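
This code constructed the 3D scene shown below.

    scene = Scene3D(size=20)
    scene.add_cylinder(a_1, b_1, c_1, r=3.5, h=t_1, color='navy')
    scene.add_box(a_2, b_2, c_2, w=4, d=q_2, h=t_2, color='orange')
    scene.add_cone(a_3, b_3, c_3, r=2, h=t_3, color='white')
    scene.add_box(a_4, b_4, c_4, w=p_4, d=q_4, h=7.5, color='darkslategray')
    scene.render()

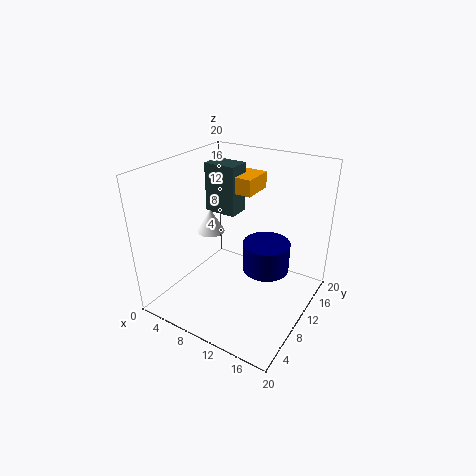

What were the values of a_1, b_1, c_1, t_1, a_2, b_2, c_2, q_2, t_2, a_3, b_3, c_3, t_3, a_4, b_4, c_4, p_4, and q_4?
a_1 = 12.5, b_1 = 14, c_1 = 3.5, t_1 = 4.5, a_2 = 5.5, b_2 = 14, c_2 = 14.5, q_2 = 5, t_2 = 2.5, a_3 = 5, b_3 = 10.5, c_3 = 9.5, t_3 = 3.5, a_4 = 2, b_4 = 13.5, c_4 = 11, p_4 = 5, q_4 = 3.5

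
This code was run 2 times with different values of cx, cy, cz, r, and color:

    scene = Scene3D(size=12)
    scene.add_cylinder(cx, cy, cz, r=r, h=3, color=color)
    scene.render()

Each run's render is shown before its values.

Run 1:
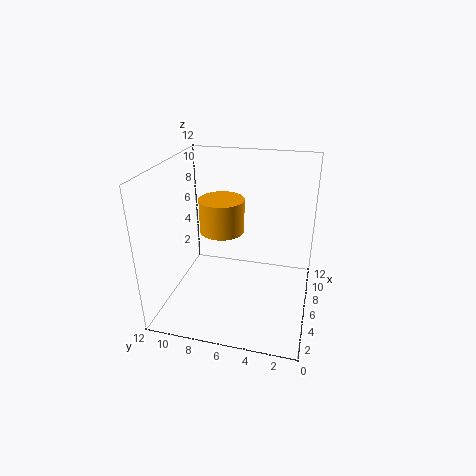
cx = 8
cy = 8
cz = 5.5
r = 2
color = 'orange'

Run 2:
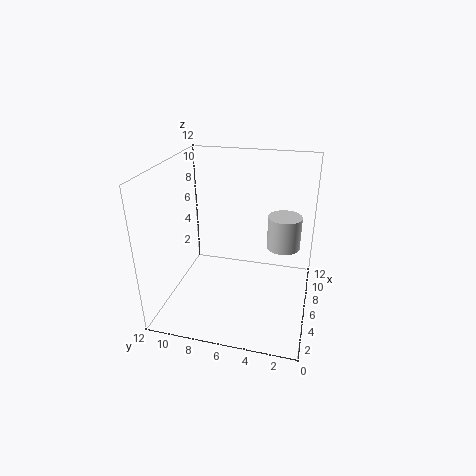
cx = 9
cy = 2.5
cz = 4
r = 1.5
color = 'lightgray'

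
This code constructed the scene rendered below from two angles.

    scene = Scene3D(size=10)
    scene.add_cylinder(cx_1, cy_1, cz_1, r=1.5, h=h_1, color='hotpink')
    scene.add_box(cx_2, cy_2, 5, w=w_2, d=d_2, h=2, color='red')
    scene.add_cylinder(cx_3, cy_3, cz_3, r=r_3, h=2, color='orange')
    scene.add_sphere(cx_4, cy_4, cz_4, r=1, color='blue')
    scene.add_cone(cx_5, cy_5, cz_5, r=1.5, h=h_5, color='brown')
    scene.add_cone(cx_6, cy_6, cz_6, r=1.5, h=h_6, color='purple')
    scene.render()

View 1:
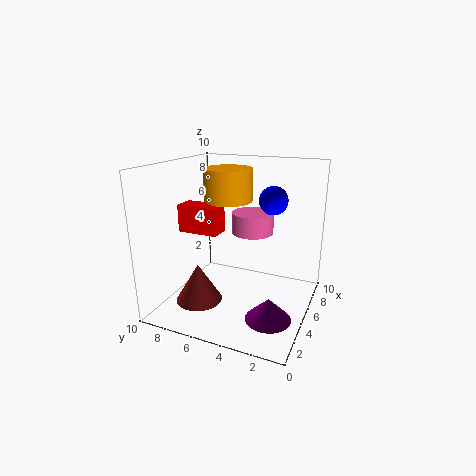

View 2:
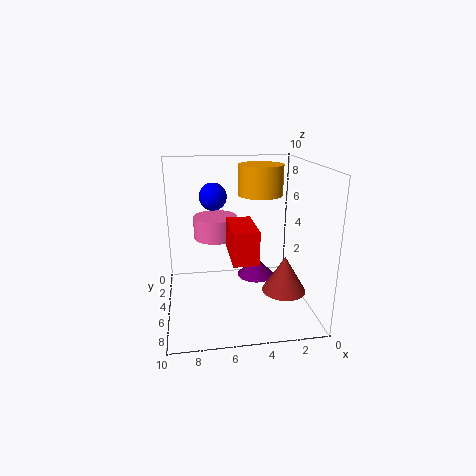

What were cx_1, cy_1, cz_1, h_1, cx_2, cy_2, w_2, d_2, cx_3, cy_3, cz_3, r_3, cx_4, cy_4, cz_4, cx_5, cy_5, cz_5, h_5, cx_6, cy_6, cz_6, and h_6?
cx_1 = 6.5; cy_1 = 4.5; cz_1 = 5; h_1 = 1.5; cx_2 = 4.5; cy_2 = 6.5; w_2 = 1.5; d_2 = 3; cx_3 = 3.5; cy_3 = 5; cz_3 = 8; r_3 = 1.5; cx_4 = 6.5; cy_4 = 3; cz_4 = 7.5; cx_5 = 2; cy_5 = 6.5; cz_5 = 1.5; h_5 = 2.5; cx_6 = 3; cy_6 = 2; cz_6 = 0.5; h_6 = 1.5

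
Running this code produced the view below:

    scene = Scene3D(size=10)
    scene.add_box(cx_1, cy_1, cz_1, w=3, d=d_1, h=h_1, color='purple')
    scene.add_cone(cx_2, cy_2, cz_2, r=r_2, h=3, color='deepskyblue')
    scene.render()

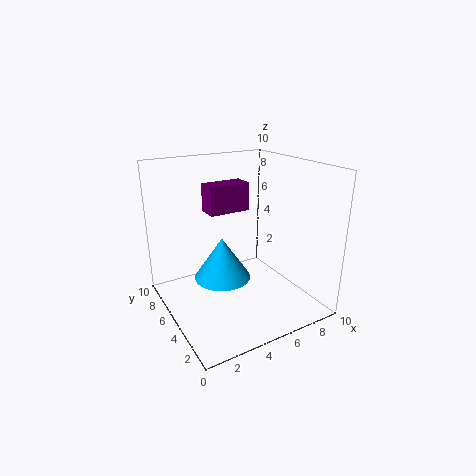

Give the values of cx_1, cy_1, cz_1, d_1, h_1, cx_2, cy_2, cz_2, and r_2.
cx_1 = 3.5; cy_1 = 6; cz_1 = 6.5; d_1 = 1.5; h_1 = 2; cx_2 = 4; cy_2 = 5.5; cz_2 = 2; r_2 = 2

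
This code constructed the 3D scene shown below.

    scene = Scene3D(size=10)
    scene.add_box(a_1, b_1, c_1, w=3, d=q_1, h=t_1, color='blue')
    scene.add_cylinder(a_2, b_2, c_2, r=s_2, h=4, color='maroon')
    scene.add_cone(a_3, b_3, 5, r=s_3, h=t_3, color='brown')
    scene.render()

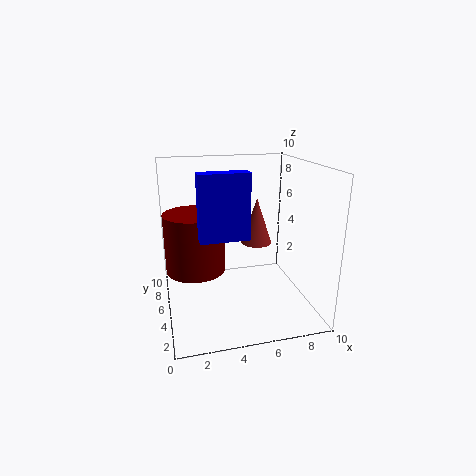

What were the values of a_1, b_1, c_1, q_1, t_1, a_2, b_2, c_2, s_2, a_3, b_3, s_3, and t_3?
a_1 = 2
b_1 = 2
c_1 = 6
q_1 = 1
t_1 = 4
a_2 = 2
b_2 = 5
c_2 = 3
s_2 = 2
a_3 = 6
b_3 = 4
s_3 = 1
t_3 = 3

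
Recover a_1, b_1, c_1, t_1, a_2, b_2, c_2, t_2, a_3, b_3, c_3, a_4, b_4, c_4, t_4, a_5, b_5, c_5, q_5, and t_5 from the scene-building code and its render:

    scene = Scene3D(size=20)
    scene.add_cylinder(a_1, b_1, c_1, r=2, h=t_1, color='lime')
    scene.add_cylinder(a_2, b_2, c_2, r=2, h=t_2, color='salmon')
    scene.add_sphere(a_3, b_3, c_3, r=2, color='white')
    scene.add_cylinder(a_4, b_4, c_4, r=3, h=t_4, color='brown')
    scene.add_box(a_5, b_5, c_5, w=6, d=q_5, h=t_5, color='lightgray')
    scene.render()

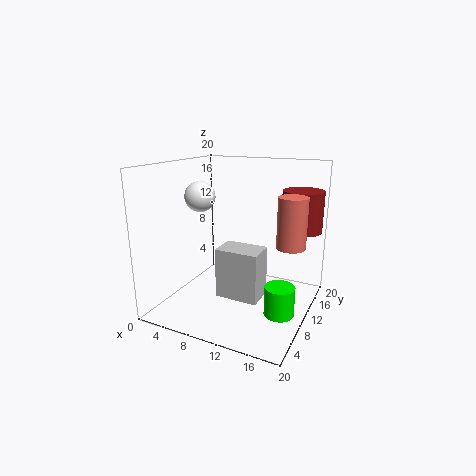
a_1 = 17, b_1 = 8, c_1 = 1, t_1 = 4, a_2 = 17, b_2 = 12, c_2 = 9, t_2 = 7, a_3 = 6, b_3 = 7, c_3 = 16, a_4 = 17, b_4 = 17, c_4 = 10, t_4 = 6, a_5 = 8, b_5 = 7, c_5 = 2, q_5 = 4, t_5 = 7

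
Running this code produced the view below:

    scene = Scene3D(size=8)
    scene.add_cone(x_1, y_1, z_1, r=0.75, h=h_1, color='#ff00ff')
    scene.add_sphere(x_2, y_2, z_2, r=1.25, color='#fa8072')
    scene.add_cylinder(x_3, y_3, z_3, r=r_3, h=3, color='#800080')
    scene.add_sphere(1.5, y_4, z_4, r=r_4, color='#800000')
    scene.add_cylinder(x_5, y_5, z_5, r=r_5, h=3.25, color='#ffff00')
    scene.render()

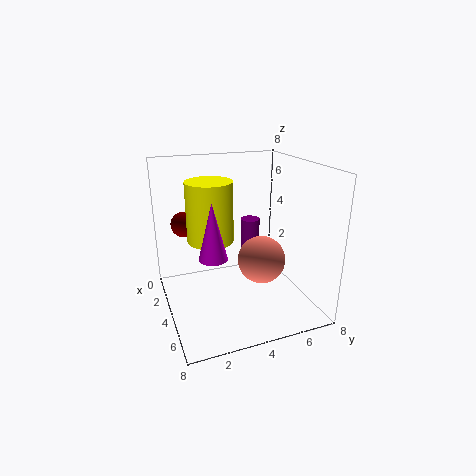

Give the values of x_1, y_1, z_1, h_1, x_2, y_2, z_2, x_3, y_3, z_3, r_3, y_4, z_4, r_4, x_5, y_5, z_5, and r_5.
x_1 = 5, y_1 = 2.25, z_1 = 3.5, h_1 = 3, x_2 = 5.5, y_2 = 4.75, z_2 = 3.25, x_3 = 4.5, y_3 = 4.5, z_3 = 2.25, r_3 = 0.5, y_4 = 1.5, z_4 = 4.25, r_4 = 0.75, x_5 = 3.75, y_5 = 2.5, z_5 = 4, r_5 = 1.25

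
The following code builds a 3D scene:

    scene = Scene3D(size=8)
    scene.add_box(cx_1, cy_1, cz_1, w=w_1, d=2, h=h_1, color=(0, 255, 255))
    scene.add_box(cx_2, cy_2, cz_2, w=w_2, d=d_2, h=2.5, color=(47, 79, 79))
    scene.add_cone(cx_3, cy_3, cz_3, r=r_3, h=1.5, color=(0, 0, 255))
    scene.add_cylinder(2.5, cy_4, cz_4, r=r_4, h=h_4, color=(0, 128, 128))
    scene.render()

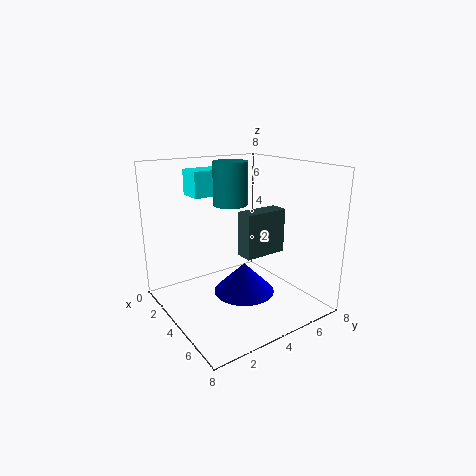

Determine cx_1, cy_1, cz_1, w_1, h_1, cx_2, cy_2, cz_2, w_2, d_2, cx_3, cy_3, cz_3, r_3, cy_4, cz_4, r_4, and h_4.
cx_1 = 0.5; cy_1 = 2.5; cz_1 = 6; w_1 = 1.5; h_1 = 1.5; cx_2 = 4; cy_2 = 4; cz_2 = 3; w_2 = 1; d_2 = 2.5; cx_3 = 6; cy_3 = 3; cz_3 = 2; r_3 = 1.5; cy_4 = 4.5; cz_4 = 5.5; r_4 = 1; h_4 = 2.5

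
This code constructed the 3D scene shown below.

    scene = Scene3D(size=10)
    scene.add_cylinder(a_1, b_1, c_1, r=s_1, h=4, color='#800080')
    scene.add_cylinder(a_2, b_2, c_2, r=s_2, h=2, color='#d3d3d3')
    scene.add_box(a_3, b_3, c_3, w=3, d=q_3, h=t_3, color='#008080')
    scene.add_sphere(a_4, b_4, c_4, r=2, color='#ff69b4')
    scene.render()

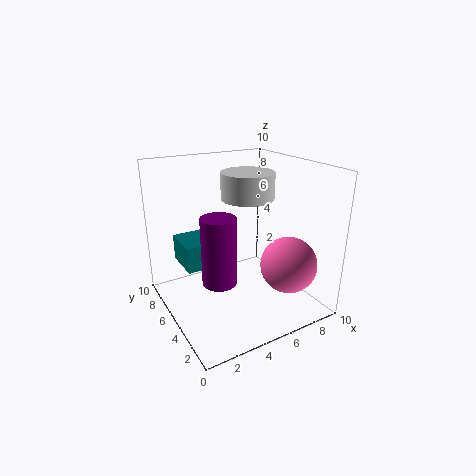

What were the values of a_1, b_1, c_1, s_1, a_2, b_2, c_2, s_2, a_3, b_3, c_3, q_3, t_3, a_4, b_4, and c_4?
a_1 = 2, b_1 = 2, c_1 = 4, s_1 = 1, a_2 = 7, b_2 = 7, c_2 = 7, s_2 = 2, a_3 = 2, b_3 = 7, c_3 = 2, q_3 = 3, t_3 = 2, a_4 = 8, b_4 = 3, c_4 = 3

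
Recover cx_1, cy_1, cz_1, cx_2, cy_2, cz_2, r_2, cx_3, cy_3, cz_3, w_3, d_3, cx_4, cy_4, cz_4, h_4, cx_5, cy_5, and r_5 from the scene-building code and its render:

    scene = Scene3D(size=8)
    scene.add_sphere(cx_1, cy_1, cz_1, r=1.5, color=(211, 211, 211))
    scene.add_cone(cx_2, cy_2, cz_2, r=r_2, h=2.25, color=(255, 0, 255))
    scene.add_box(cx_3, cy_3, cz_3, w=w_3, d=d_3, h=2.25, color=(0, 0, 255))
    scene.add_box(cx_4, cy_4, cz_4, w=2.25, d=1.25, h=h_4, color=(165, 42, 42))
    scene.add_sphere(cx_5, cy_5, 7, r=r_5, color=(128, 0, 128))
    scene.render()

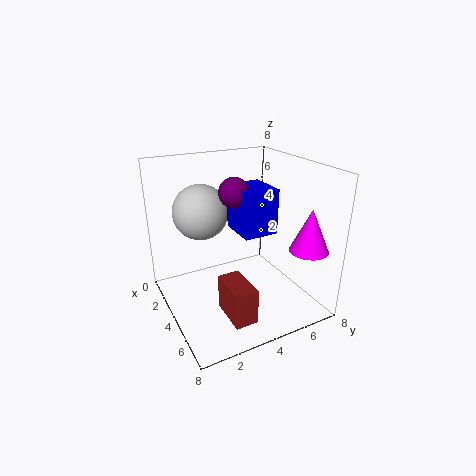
cx_1 = 3
cy_1 = 2.25
cz_1 = 5.5
cx_2 = 7
cy_2 = 6.5
cz_2 = 4
r_2 = 1
cx_3 = 4.25
cy_3 = 3.25
cz_3 = 5
w_3 = 2
d_3 = 1.75
cx_4 = 4.5
cy_4 = 2.5
cz_4 = 0.25
h_4 = 2
cx_5 = 5
cy_5 = 3.25
r_5 = 0.75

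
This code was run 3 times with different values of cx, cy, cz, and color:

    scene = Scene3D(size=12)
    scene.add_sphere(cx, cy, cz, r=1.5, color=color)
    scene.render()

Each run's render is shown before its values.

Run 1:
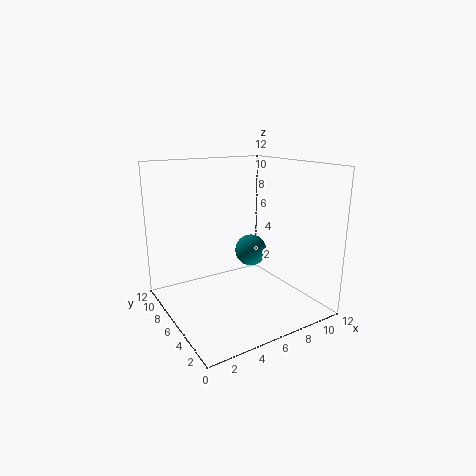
cx = 9, cy = 8.5, cz = 3.5, color = 'teal'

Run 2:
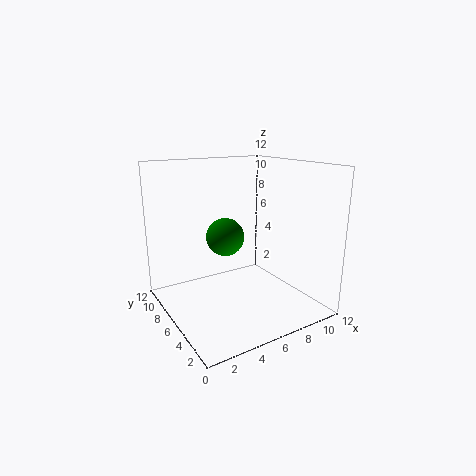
cx = 4.5, cy = 5.5, cz = 6.5, color = 'green'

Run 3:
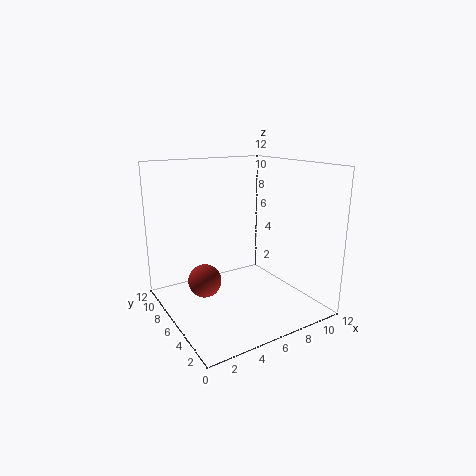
cx = 4, cy = 8.5, cz = 1.5, color = 'brown'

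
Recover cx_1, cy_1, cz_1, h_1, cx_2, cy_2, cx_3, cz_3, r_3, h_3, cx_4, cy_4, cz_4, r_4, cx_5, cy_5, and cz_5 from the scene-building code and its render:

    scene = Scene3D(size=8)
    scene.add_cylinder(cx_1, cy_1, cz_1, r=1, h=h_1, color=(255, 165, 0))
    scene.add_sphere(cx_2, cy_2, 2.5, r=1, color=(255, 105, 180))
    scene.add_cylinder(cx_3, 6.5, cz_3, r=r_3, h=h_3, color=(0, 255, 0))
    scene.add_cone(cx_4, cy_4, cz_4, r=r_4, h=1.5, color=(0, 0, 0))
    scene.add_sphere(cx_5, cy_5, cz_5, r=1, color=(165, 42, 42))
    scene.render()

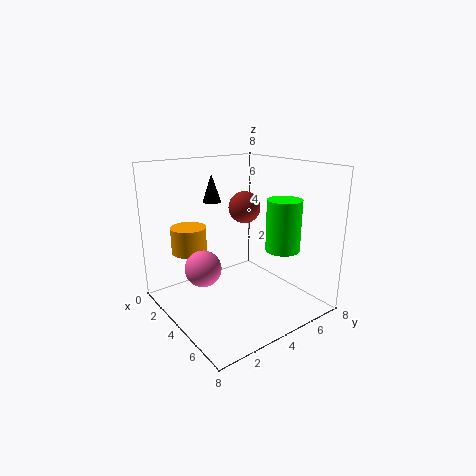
cx_1 = 2; cy_1 = 2; cz_1 = 3; h_1 = 1.5; cx_2 = 3.5; cy_2 = 2; cx_3 = 5; cz_3 = 3; r_3 = 1; h_3 = 3; cx_4 = 3; cy_4 = 3; cz_4 = 6; r_4 = 0.5; cx_5 = 2; cy_5 = 6; cz_5 = 5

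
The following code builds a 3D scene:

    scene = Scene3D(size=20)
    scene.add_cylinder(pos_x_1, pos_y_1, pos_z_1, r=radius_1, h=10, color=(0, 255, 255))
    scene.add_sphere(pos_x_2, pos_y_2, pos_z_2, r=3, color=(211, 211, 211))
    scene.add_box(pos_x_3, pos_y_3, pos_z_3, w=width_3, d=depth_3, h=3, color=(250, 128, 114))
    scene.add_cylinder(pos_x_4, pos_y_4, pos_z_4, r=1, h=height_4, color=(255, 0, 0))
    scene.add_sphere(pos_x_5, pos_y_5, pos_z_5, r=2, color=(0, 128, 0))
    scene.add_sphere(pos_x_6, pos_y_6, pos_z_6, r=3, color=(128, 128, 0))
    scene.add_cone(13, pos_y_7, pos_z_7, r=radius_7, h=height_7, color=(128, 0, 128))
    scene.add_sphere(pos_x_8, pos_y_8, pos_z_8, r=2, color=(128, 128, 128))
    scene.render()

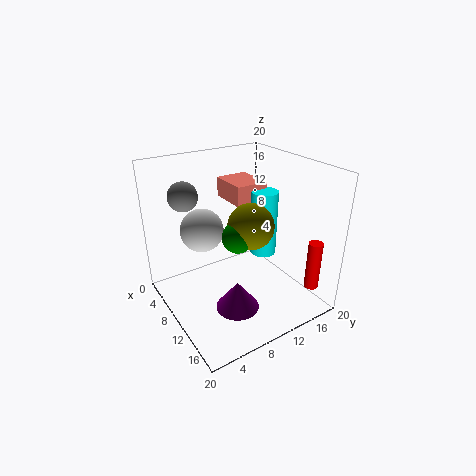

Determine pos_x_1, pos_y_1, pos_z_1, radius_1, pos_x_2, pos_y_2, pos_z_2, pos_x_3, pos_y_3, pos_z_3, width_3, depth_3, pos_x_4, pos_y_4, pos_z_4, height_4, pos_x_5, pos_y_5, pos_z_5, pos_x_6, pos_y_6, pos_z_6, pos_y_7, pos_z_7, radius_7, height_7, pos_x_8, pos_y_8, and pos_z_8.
pos_x_1 = 8; pos_y_1 = 16; pos_z_1 = 5; radius_1 = 2; pos_x_2 = 7; pos_y_2 = 6; pos_z_2 = 11; pos_x_3 = 1; pos_y_3 = 12; pos_z_3 = 13; width_3 = 6; depth_3 = 5; pos_x_4 = 17; pos_y_4 = 18; pos_z_4 = 3; height_4 = 7; pos_x_5 = 13; pos_y_5 = 8; pos_z_5 = 12; pos_x_6 = 13; pos_y_6 = 10; pos_z_6 = 13; pos_y_7 = 8; pos_z_7 = 1; radius_7 = 3; height_7 = 4; pos_x_8 = 6; pos_y_8 = 4; pos_z_8 = 16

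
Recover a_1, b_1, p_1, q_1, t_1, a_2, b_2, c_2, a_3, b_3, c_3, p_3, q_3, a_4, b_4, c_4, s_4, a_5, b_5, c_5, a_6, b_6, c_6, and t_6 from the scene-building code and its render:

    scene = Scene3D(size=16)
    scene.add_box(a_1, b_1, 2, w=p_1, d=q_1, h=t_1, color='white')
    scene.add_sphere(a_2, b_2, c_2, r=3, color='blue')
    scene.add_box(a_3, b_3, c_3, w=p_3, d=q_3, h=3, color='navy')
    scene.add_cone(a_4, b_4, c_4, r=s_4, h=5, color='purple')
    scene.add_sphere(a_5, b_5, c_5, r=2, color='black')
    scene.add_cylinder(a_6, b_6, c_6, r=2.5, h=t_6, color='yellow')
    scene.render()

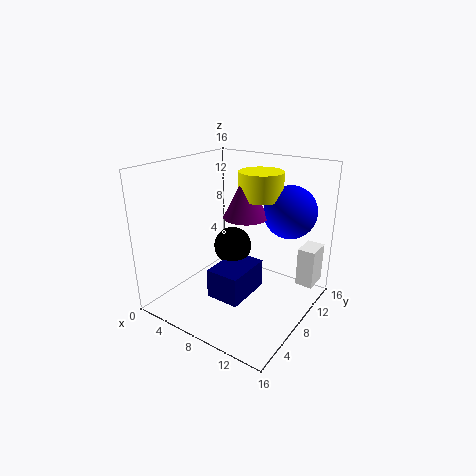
a_1 = 13.5; b_1 = 12; p_1 = 2; q_1 = 3; t_1 = 4.5; a_2 = 12; b_2 = 12.5; c_2 = 10.5; a_3 = 8; b_3 = 2.5; c_3 = 3.5; p_3 = 3.5; q_3 = 5; a_4 = 8; b_4 = 9.5; c_4 = 10; s_4 = 2.5; a_5 = 8; b_5 = 7; c_5 = 7.5; a_6 = 9; b_6 = 11; c_6 = 12; t_6 = 3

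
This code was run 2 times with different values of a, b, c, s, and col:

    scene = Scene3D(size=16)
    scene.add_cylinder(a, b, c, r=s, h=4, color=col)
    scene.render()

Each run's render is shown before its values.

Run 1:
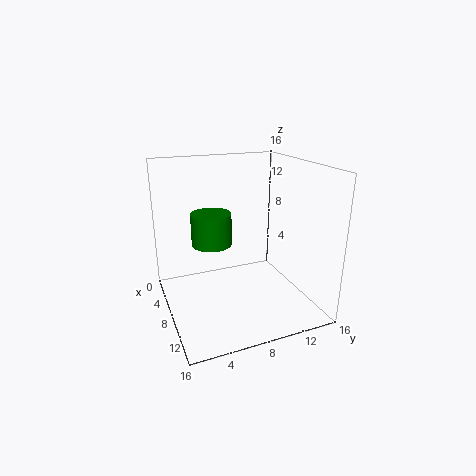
a = 3
b = 6.5
c = 5.5
s = 2.5
col = 'green'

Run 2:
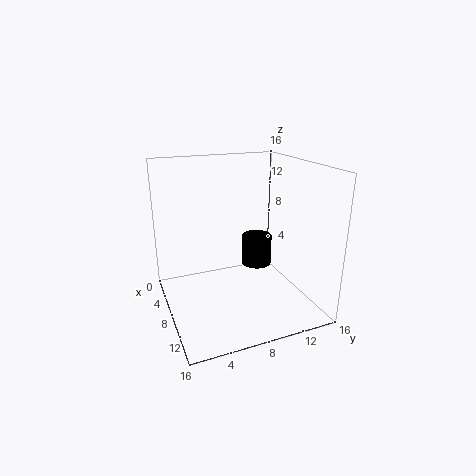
a = 2.5
b = 13
c = 1.5
s = 2
col = 'black'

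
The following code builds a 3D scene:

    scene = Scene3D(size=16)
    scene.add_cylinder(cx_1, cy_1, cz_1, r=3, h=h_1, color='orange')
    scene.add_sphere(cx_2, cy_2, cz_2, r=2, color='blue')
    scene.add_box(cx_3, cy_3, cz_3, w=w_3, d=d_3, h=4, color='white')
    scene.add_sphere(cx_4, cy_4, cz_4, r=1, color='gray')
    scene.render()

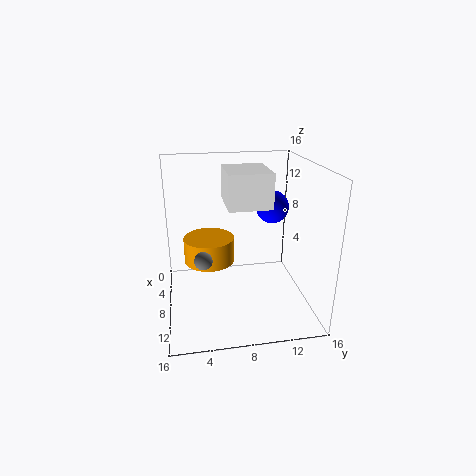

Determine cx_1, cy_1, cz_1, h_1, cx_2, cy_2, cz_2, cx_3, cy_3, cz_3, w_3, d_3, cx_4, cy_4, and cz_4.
cx_1 = 5; cy_1 = 5; cz_1 = 4; h_1 = 3; cx_2 = 4; cy_2 = 13; cz_2 = 10; cx_3 = 2; cy_3 = 7; cz_3 = 11; w_3 = 6; d_3 = 5; cx_4 = 9; cy_4 = 4; cz_4 = 6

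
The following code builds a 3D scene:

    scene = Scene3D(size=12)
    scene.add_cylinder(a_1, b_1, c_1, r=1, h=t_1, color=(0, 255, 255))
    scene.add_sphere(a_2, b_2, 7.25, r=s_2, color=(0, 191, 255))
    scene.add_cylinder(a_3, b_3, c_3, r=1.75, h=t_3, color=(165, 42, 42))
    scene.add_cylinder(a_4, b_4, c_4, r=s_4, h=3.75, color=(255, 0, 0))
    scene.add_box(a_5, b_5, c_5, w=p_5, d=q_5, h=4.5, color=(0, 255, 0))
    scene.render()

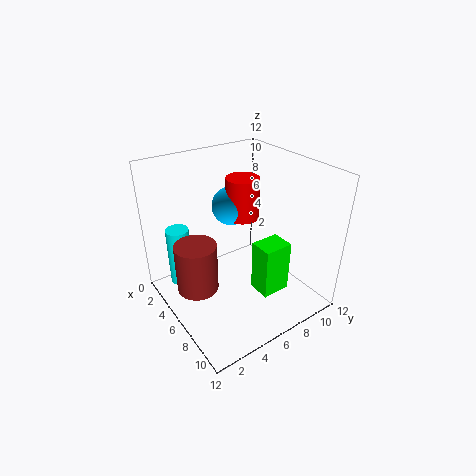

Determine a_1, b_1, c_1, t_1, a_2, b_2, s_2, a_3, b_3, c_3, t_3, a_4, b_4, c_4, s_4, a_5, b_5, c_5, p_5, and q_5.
a_1 = 2.25, b_1 = 2.25, c_1 = 1, t_1 = 5.25, a_2 = 2.75, b_2 = 7.5, s_2 = 1.75, a_3 = 5, b_3 = 2.5, c_3 = 1.75, t_3 = 4.25, a_4 = 3.5, b_4 = 8.25, c_4 = 6.25, s_4 = 1.5, a_5 = 7, b_5 = 6.75, c_5 = 1.25, p_5 = 2, q_5 = 2.5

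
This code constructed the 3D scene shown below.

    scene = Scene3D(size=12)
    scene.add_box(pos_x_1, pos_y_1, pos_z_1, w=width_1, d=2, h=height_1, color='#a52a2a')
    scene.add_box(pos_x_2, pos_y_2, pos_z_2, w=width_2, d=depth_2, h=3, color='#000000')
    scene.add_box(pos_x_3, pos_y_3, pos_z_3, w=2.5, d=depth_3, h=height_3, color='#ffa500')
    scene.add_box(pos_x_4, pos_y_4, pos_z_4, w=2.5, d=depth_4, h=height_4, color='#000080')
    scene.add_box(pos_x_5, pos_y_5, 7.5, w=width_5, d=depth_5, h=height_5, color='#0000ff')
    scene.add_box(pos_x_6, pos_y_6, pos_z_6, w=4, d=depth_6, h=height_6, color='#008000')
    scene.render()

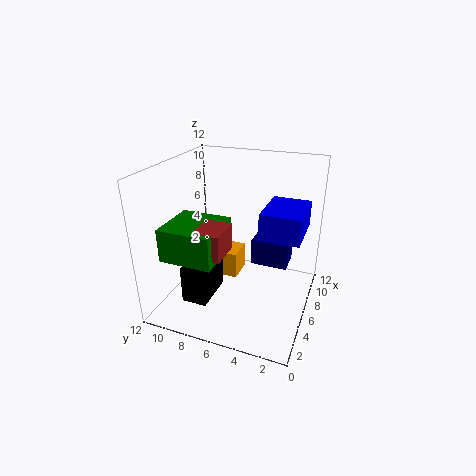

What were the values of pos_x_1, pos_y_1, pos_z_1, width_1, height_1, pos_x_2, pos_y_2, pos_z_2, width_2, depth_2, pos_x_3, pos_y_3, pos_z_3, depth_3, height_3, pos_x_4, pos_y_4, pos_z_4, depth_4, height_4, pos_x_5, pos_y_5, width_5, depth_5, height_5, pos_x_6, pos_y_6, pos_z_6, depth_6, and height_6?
pos_x_1 = 1; pos_y_1 = 5.5; pos_z_1 = 6.5; width_1 = 2.5; height_1 = 2; pos_x_2 = 1.5; pos_y_2 = 7; pos_z_2 = 2; width_2 = 3.5; depth_2 = 2; pos_x_3 = 8; pos_y_3 = 7; pos_z_3 = 0.5; depth_3 = 1.5; height_3 = 2.5; pos_x_4 = 9.5; pos_y_4 = 2.5; pos_z_4 = 1.5; depth_4 = 3.5; height_4 = 2.5; pos_x_5 = 3.5; pos_y_5 = 0.5; width_5 = 4; depth_5 = 3; height_5 = 2; pos_x_6 = 0.5; pos_y_6 = 6; pos_z_6 = 6; depth_6 = 4; height_6 = 2.5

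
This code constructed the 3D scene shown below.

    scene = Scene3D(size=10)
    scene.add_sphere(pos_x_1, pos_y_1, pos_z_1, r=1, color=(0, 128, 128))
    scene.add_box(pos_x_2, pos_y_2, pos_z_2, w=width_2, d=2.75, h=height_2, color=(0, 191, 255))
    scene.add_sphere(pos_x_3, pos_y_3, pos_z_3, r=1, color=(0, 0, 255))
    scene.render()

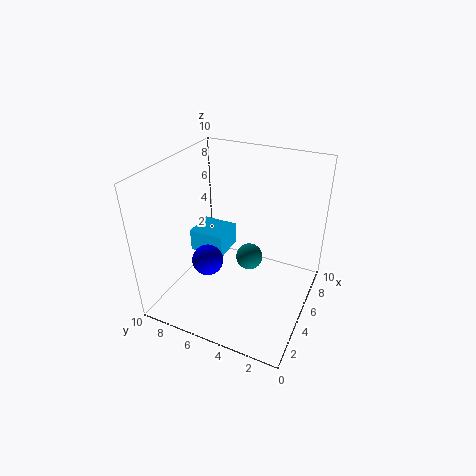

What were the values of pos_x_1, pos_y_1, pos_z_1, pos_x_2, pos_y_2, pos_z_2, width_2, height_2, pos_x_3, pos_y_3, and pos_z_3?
pos_x_1 = 6.5
pos_y_1 = 4.75
pos_z_1 = 2.5
pos_x_2 = 5.75
pos_y_2 = 6.75
pos_z_2 = 2.25
width_2 = 2.5
height_2 = 1.75
pos_x_3 = 2.5
pos_y_3 = 6
pos_z_3 = 4.5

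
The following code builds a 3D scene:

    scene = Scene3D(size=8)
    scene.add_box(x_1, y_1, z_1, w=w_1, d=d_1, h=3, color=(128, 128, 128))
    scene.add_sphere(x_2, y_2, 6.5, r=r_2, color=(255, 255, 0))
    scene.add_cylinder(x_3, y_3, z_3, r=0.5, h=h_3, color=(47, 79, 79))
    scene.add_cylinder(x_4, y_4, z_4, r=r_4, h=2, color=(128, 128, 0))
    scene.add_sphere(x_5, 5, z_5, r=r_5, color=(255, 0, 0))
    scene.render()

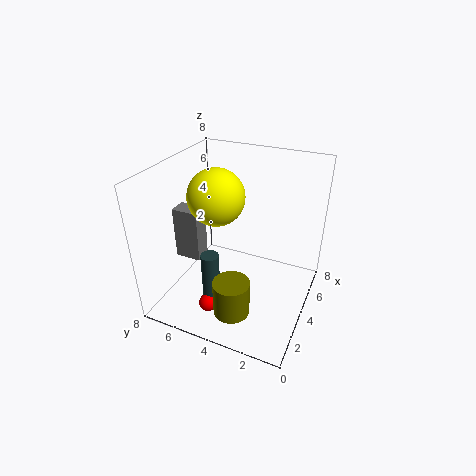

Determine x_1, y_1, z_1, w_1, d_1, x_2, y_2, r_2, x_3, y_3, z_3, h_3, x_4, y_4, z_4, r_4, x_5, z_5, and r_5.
x_1 = 3, y_1 = 6, z_1 = 2.5, w_1 = 1, d_1 = 1.5, x_2 = 3.5, y_2 = 5, r_2 = 1.5, x_3 = 2.5, y_3 = 5, z_3 = 0.5, h_3 = 3, x_4 = 2, y_4 = 3.5, z_4 = 0.5, r_4 = 1, x_5 = 2, z_5 = 0.5, r_5 = 0.5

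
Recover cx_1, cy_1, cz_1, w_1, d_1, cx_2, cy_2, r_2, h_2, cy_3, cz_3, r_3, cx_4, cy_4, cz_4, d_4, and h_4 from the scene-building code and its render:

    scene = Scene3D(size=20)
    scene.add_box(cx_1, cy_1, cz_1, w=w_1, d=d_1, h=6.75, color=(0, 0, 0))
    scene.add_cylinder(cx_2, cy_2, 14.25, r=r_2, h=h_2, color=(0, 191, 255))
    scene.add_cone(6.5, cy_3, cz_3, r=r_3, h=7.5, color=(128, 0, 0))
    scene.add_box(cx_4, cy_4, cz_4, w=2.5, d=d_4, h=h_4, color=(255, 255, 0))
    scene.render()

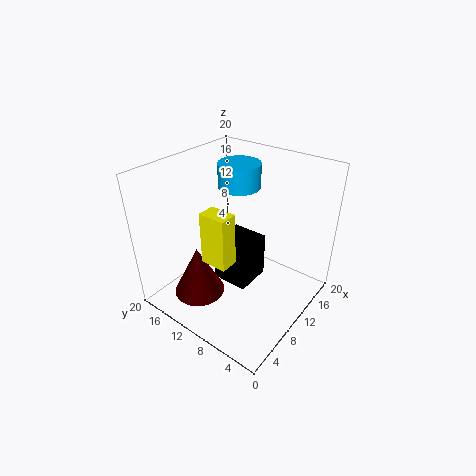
cx_1 = 9.25
cy_1 = 8.5
cz_1 = 1.75
w_1 = 5.5
d_1 = 5.5
cx_2 = 16.25
cy_2 = 14.5
r_2 = 3.25
h_2 = 3.75
cy_3 = 14.75
cz_3 = 0.5
r_3 = 3.75
cx_4 = 5
cy_4 = 8.5
cz_4 = 8
d_4 = 3.75
h_4 = 7.25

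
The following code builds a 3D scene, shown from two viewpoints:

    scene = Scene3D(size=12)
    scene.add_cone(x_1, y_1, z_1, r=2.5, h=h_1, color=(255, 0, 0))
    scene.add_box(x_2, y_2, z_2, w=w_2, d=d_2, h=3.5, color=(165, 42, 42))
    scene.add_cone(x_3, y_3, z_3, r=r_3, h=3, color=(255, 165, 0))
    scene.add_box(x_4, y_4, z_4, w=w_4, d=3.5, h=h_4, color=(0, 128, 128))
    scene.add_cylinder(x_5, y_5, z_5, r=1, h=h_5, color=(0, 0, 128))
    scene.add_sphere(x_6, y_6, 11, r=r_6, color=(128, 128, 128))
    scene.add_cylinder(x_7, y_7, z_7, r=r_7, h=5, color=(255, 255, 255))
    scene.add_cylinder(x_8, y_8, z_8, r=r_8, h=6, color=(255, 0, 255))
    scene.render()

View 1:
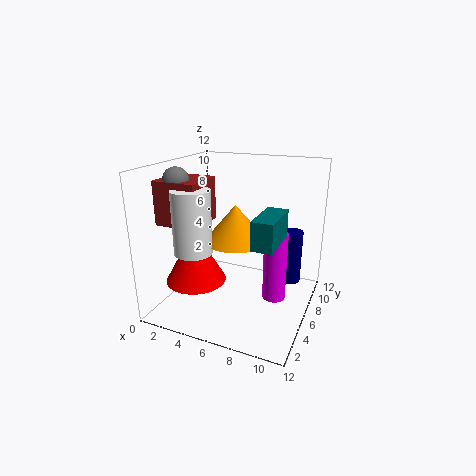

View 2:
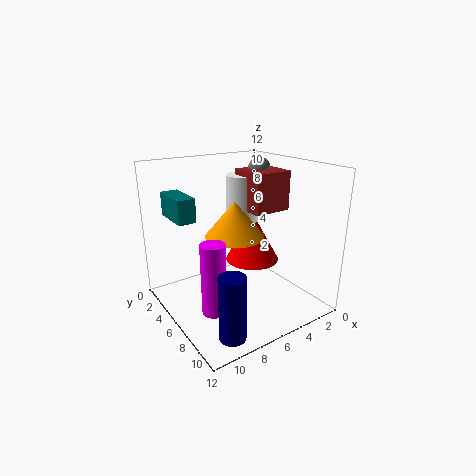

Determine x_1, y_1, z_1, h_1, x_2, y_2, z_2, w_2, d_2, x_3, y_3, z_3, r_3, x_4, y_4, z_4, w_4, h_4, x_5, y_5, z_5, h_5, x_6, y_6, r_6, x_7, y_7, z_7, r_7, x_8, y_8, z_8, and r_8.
x_1 = 3
y_1 = 4
z_1 = 2.5
h_1 = 4.5
x_2 = 0.5
y_2 = 2.5
z_2 = 7.5
w_2 = 3.5
d_2 = 3.5
x_3 = 6
y_3 = 5.5
z_3 = 6
r_3 = 2.5
x_4 = 9
y_4 = 1
z_4 = 7.5
w_4 = 1.5
h_4 = 2
x_5 = 9.5
y_5 = 10.5
z_5 = 0.5
h_5 = 5
x_6 = 2
y_6 = 3.5
r_6 = 1
x_7 = 3.5
y_7 = 3
z_7 = 5.5
r_7 = 1.5
x_8 = 9
y_8 = 7
z_8 = 0.5
r_8 = 1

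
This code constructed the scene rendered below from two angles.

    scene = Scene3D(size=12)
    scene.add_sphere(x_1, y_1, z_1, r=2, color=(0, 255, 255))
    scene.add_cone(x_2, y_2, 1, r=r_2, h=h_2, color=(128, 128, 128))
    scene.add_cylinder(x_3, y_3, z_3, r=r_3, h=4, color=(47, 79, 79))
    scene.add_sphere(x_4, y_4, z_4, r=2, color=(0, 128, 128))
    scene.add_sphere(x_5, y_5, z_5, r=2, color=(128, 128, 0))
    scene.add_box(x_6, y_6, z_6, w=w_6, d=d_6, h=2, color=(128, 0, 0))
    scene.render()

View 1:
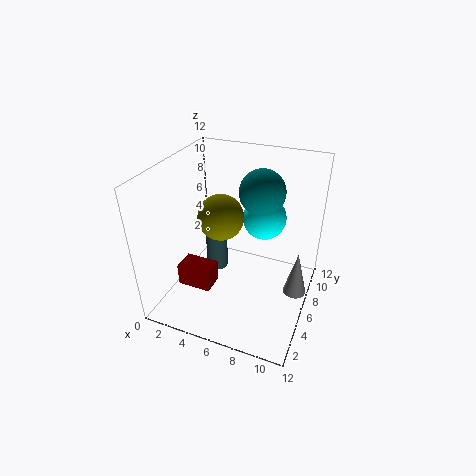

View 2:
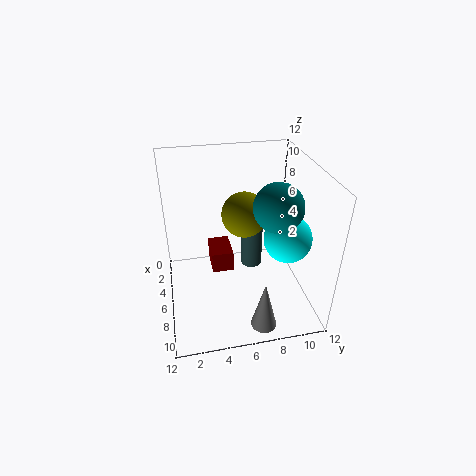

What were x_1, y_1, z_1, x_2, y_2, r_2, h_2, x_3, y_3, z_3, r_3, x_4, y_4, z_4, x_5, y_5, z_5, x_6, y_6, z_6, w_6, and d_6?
x_1 = 7, y_1 = 10, z_1 = 6, x_2 = 11, y_2 = 7, r_2 = 1, h_2 = 4, x_3 = 3, y_3 = 8, z_3 = 1, r_3 = 1, x_4 = 7, y_4 = 9, z_4 = 9, x_5 = 4, y_5 = 7, z_5 = 7, x_6 = 1, y_6 = 4, z_6 = 1, w_6 = 3, d_6 = 2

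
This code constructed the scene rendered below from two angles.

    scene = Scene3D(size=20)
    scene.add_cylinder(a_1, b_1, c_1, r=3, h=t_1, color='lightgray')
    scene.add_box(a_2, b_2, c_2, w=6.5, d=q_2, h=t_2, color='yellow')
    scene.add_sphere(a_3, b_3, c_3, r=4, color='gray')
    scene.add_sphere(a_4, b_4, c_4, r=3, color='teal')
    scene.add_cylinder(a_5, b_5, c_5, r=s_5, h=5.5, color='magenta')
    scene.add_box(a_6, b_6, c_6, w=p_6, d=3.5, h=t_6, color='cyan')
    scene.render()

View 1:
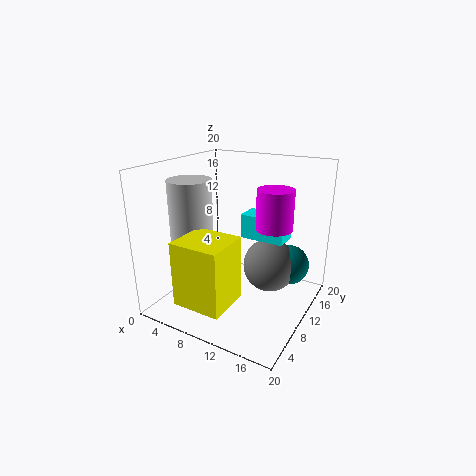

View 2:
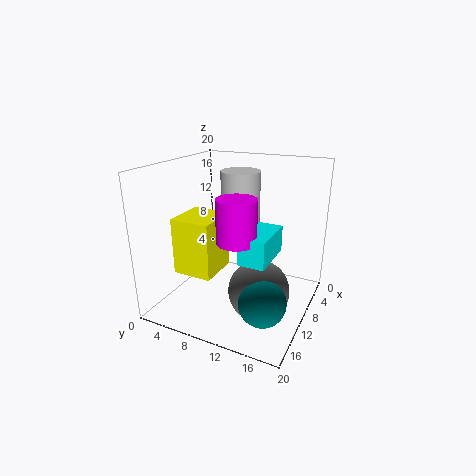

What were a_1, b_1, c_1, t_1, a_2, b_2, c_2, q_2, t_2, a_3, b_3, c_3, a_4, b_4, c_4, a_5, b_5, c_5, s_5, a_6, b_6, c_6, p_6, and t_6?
a_1 = 4
b_1 = 7.5
c_1 = 9.5
t_1 = 8.5
a_2 = 6
b_2 = 0.5
c_2 = 3.5
q_2 = 6
t_2 = 8.5
a_3 = 13
b_3 = 14.5
c_3 = 4.5
a_4 = 15.5
b_4 = 16
c_4 = 4.5
a_5 = 14.5
b_5 = 12
c_5 = 11.5
s_5 = 2.5
a_6 = 9
b_6 = 12.5
c_6 = 9
p_6 = 6.5
t_6 = 3.5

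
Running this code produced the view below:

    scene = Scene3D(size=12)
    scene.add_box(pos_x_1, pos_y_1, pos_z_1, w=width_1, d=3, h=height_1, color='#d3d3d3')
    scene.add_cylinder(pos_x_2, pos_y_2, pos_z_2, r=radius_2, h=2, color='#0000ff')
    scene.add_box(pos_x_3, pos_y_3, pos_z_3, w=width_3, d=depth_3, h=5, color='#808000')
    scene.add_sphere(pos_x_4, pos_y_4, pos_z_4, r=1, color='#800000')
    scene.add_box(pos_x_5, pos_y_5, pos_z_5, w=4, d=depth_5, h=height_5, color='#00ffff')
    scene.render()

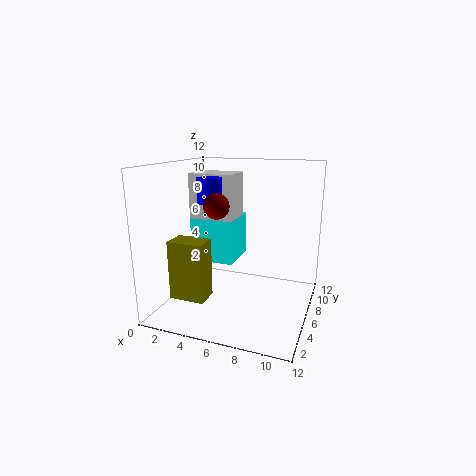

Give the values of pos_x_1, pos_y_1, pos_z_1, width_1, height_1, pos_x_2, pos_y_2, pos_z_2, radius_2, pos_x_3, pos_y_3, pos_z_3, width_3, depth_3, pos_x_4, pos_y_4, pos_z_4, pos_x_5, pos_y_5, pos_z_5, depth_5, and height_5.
pos_x_1 = 1, pos_y_1 = 7, pos_z_1 = 7, width_1 = 4, height_1 = 4, pos_x_2 = 4, pos_y_2 = 5, pos_z_2 = 9, radius_2 = 1, pos_x_3 = 1, pos_y_3 = 3, pos_z_3 = 1, width_3 = 3, depth_3 = 2, pos_x_4 = 5, pos_y_4 = 4, pos_z_4 = 9, pos_x_5 = 1, pos_y_5 = 7, pos_z_5 = 3, depth_5 = 4, height_5 = 4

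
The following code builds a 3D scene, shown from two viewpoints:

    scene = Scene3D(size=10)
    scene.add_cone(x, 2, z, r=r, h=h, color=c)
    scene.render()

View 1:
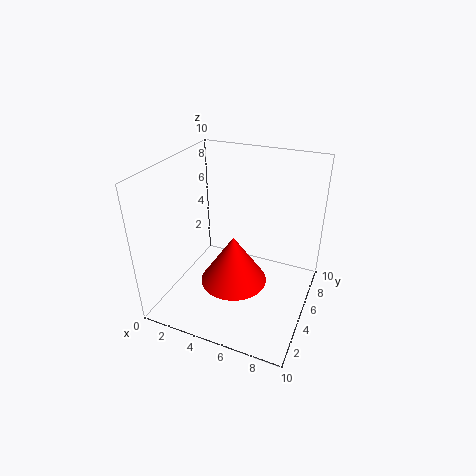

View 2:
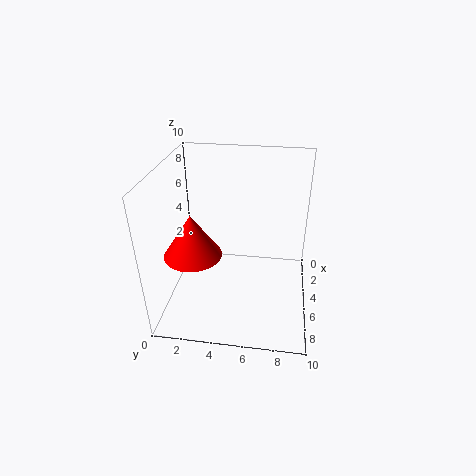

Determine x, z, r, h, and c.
x = 6; z = 4; r = 2; h = 3; c = 'red'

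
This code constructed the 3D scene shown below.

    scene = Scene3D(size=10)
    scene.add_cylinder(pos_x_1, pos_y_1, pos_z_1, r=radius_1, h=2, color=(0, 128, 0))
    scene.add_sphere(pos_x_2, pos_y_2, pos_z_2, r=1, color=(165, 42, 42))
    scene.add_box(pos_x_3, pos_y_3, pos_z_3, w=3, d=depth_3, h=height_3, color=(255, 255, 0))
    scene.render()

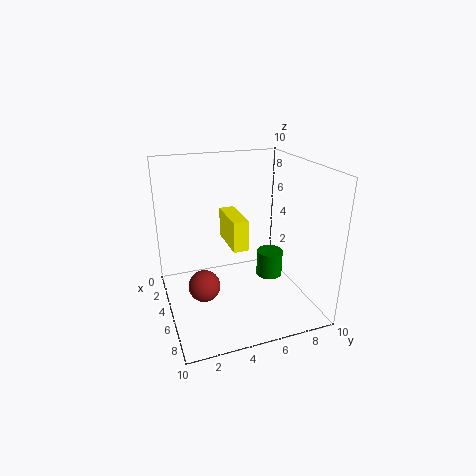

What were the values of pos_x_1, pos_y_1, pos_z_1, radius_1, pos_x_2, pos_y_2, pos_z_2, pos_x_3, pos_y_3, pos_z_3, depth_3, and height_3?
pos_x_1 = 4; pos_y_1 = 8; pos_z_1 = 1; radius_1 = 1; pos_x_2 = 7; pos_y_2 = 2; pos_z_2 = 3; pos_x_3 = 4; pos_y_3 = 4; pos_z_3 = 5; depth_3 = 1; height_3 = 2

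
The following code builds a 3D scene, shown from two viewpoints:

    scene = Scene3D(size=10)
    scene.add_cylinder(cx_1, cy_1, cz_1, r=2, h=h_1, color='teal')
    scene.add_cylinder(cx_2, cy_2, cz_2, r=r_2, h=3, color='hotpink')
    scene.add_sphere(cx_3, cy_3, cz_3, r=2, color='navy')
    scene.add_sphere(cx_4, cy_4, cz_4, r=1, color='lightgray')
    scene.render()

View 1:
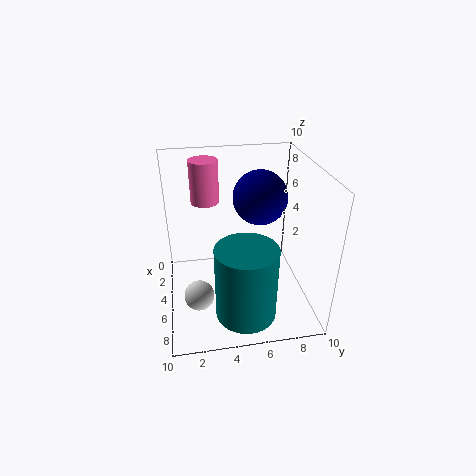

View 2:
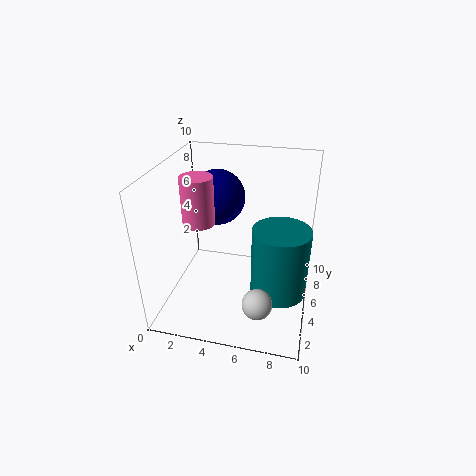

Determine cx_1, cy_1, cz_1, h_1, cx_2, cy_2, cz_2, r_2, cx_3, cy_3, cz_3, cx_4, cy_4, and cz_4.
cx_1 = 8, cy_1 = 5, cz_1 = 1, h_1 = 5, cx_2 = 3, cy_2 = 3, cz_2 = 7, r_2 = 1, cx_3 = 3, cy_3 = 7, cz_3 = 7, cx_4 = 7, cy_4 = 2, cz_4 = 2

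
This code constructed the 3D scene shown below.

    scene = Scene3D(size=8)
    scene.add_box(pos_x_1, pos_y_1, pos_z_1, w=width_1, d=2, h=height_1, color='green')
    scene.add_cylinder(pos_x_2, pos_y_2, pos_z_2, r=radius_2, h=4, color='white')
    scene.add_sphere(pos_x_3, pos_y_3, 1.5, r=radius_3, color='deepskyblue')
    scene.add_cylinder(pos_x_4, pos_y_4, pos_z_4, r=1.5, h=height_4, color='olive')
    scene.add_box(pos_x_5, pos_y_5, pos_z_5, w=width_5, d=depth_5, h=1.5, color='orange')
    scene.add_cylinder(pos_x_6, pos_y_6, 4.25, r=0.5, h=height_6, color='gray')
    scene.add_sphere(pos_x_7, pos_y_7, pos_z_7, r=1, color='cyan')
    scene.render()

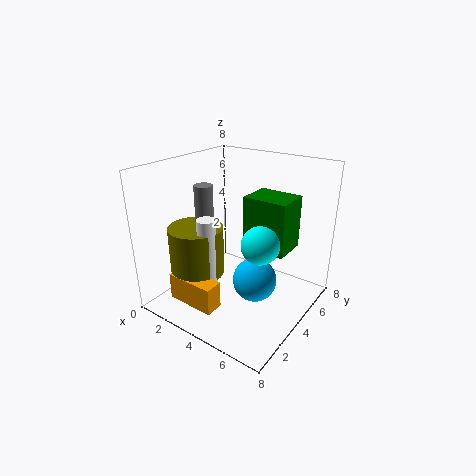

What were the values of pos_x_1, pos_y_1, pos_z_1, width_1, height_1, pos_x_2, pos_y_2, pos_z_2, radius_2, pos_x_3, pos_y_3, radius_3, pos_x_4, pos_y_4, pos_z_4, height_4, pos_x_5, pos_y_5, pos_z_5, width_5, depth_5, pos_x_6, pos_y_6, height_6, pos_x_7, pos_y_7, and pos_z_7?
pos_x_1 = 4
pos_y_1 = 4.5
pos_z_1 = 3.25
width_1 = 2.5
height_1 = 3
pos_x_2 = 3.25
pos_y_2 = 2.25
pos_z_2 = 1.5
radius_2 = 0.5
pos_x_3 = 5
pos_y_3 = 4.25
radius_3 = 1.25
pos_x_4 = 2.25
pos_y_4 = 2.5
pos_z_4 = 2
height_4 = 2.75
pos_x_5 = 1.5
pos_y_5 = 1
pos_z_5 = 0.75
width_5 = 2.75
depth_5 = 1
pos_x_6 = 2.5
pos_y_6 = 3
height_6 = 2.75
pos_x_7 = 5.75
pos_y_7 = 3.5
pos_z_7 = 4.25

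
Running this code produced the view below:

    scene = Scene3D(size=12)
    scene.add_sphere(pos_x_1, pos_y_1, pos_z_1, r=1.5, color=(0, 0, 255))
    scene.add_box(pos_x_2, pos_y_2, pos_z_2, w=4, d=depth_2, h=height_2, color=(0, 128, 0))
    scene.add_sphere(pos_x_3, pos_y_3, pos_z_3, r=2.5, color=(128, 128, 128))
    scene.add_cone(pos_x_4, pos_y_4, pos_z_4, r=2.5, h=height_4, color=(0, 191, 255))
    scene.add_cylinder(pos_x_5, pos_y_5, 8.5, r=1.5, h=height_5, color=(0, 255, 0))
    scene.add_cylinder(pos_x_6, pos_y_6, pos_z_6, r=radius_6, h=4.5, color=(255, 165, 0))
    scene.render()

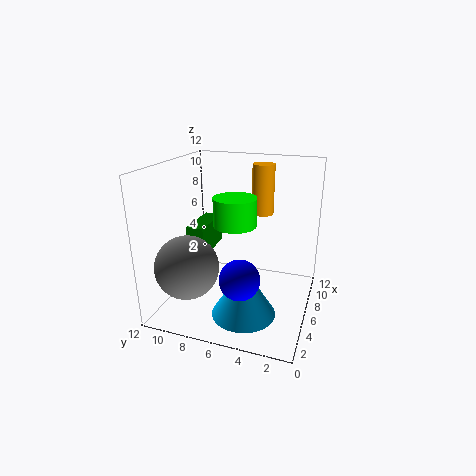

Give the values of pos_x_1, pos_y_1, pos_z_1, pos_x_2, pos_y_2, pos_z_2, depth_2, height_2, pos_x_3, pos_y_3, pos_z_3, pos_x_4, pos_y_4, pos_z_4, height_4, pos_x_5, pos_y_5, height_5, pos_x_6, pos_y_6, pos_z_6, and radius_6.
pos_x_1 = 2
pos_y_1 = 4.5
pos_z_1 = 4.5
pos_x_2 = 4.5
pos_y_2 = 8.5
pos_z_2 = 4.5
depth_2 = 1.5
height_2 = 2.5
pos_x_3 = 2.5
pos_y_3 = 9
pos_z_3 = 4.5
pos_x_4 = 3
pos_y_4 = 4.5
pos_z_4 = 1
height_4 = 4
pos_x_5 = 2.5
pos_y_5 = 5
height_5 = 2
pos_x_6 = 10
pos_y_6 = 5
pos_z_6 = 7
radius_6 = 1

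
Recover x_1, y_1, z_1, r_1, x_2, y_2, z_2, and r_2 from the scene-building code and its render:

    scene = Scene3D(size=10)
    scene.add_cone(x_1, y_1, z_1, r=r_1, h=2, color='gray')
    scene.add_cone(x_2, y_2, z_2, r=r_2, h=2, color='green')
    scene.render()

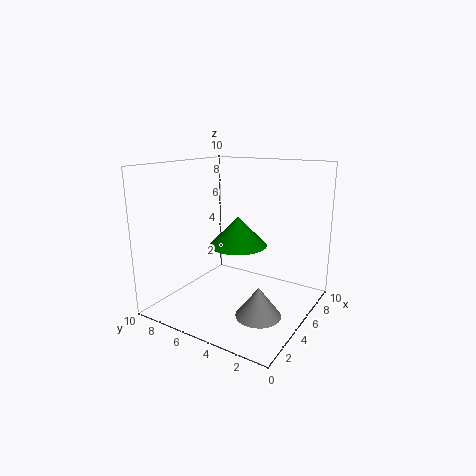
x_1 = 3.5; y_1 = 2.5; z_1 = 0.5; r_1 = 1.5; x_2 = 5; y_2 = 5; z_2 = 4.5; r_2 = 2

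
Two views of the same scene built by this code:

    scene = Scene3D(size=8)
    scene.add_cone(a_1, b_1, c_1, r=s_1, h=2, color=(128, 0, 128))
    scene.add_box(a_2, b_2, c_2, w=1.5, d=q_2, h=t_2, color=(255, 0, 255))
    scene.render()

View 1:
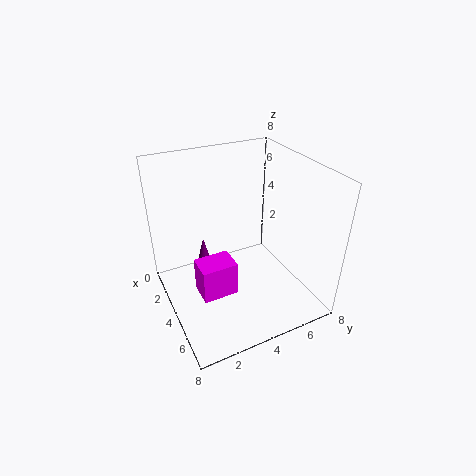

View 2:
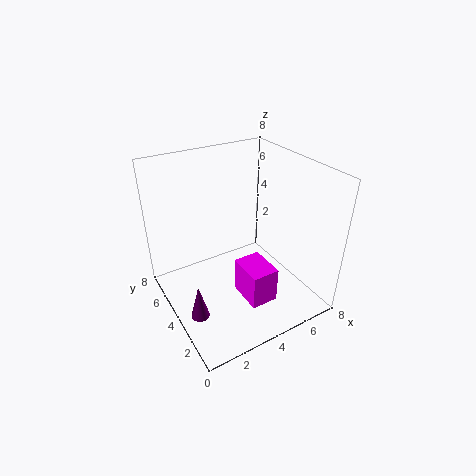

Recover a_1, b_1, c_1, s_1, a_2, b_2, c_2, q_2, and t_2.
a_1 = 1; b_1 = 3; c_1 = 0.5; s_1 = 0.5; a_2 = 3.5; b_2 = 1.5; c_2 = 1; q_2 = 2; t_2 = 2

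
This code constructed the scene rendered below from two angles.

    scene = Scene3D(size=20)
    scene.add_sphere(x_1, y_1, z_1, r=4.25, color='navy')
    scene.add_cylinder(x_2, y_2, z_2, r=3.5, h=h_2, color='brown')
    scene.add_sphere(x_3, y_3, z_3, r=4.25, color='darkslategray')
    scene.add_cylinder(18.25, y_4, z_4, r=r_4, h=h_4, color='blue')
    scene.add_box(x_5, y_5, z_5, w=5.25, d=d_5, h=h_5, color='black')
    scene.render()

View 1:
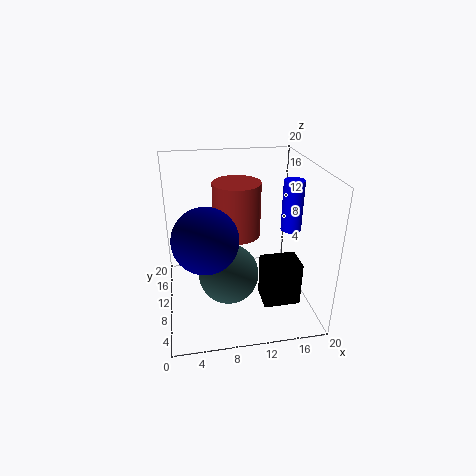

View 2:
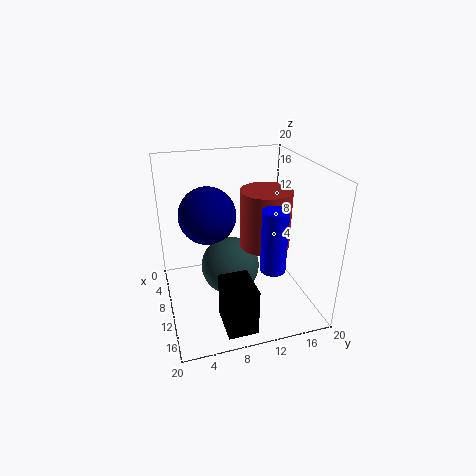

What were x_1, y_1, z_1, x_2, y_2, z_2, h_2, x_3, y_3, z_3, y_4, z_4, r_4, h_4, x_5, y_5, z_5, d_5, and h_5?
x_1 = 5.25; y_1 = 6.75; z_1 = 11.75; x_2 = 10.5; y_2 = 13.75; z_2 = 8.75; h_2 = 8; x_3 = 8.5; y_3 = 9.25; z_3 = 4.75; y_4 = 11.75; z_4 = 9.75; r_4 = 1.5; h_4 = 7.5; x_5 = 13.25; y_5 = 6.25; z_5 = 0.25; d_5 = 4; h_5 = 6.5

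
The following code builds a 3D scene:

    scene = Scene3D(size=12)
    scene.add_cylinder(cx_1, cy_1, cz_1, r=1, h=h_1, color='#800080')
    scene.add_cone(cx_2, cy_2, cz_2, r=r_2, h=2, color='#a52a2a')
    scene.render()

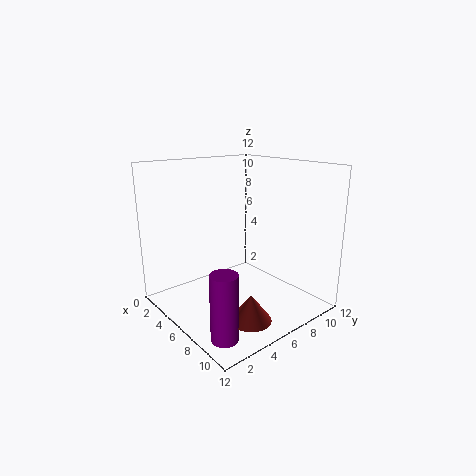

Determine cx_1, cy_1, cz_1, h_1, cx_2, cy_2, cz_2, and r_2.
cx_1 = 10
cy_1 = 1.5
cz_1 = 0.5
h_1 = 5
cx_2 = 10.5
cy_2 = 3.5
cz_2 = 1.5
r_2 = 1.5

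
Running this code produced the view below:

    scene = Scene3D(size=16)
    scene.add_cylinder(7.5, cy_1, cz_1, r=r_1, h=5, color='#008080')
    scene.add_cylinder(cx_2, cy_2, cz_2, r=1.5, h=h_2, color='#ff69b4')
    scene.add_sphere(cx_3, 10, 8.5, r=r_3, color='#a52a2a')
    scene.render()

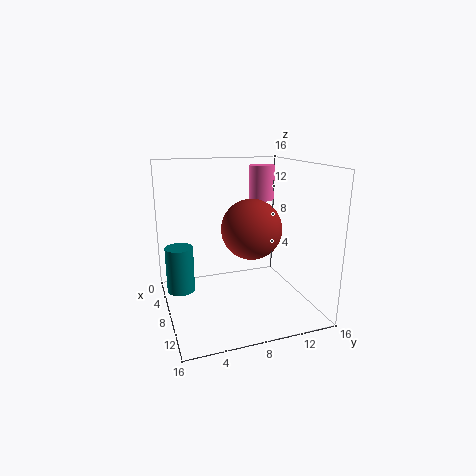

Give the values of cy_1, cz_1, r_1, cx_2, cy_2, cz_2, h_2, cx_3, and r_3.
cy_1 = 1.5, cz_1 = 2.5, r_1 = 1.5, cx_2 = 5, cy_2 = 12, cz_2 = 11.5, h_2 = 4, cx_3 = 7, r_3 = 3.5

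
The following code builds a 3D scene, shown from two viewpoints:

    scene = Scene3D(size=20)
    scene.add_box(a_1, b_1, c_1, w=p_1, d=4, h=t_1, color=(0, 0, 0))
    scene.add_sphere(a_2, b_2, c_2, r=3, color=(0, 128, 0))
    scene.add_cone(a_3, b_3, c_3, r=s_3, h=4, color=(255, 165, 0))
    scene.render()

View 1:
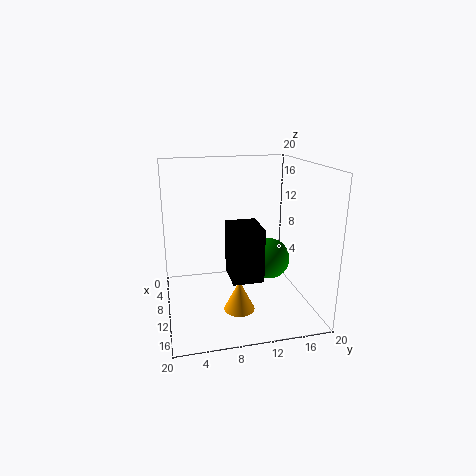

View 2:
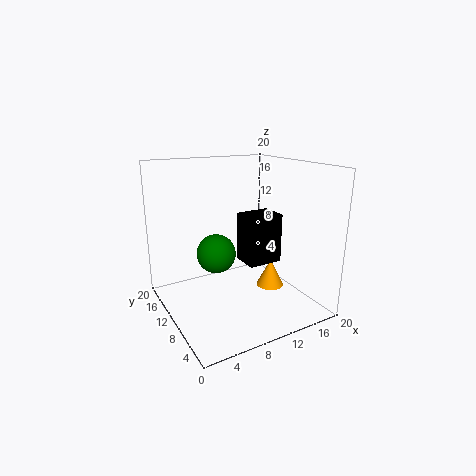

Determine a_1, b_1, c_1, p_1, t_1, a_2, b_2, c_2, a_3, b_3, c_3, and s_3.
a_1 = 11, b_1 = 8, c_1 = 6, p_1 = 5, t_1 = 7, a_2 = 9, b_2 = 15, c_2 = 6, a_3 = 15, b_3 = 9, c_3 = 2, s_3 = 2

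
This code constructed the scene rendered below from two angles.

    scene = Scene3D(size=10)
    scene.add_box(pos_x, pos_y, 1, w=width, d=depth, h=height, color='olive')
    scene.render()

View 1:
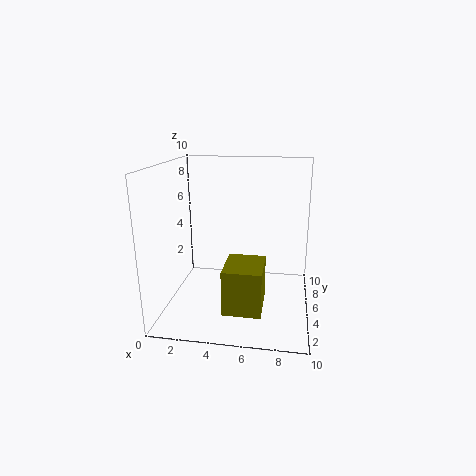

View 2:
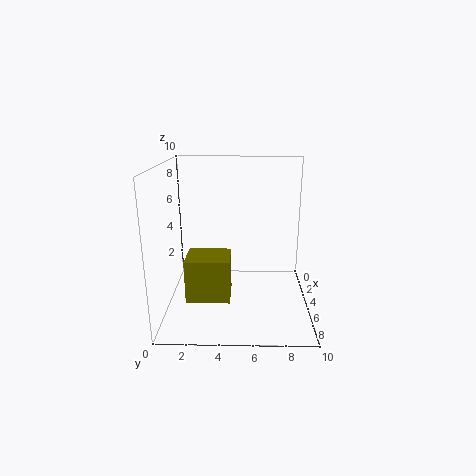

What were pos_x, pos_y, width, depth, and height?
pos_x = 4.5; pos_y = 1.5; width = 2.5; depth = 3; height = 3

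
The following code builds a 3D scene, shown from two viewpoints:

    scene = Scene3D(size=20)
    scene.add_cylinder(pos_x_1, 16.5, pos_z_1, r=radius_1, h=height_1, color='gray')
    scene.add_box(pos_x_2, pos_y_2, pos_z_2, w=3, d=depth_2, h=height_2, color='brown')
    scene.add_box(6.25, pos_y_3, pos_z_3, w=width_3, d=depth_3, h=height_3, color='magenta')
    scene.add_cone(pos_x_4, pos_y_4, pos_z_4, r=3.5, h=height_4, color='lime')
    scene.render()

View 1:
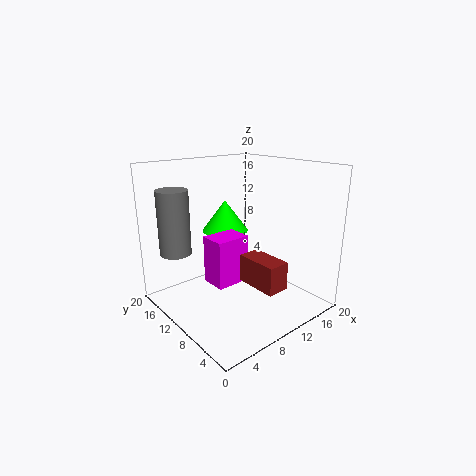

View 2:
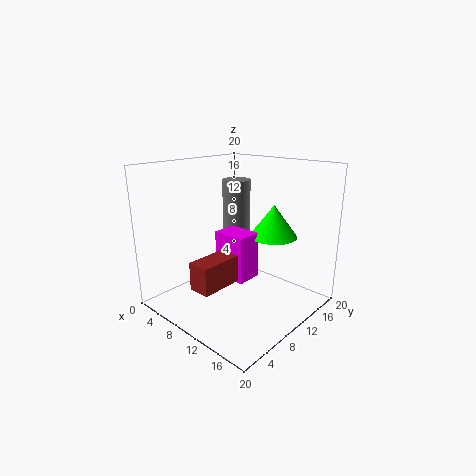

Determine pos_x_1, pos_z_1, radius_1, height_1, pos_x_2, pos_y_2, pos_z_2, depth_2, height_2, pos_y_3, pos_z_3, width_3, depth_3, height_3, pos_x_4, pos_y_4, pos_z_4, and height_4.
pos_x_1 = 3.75
pos_z_1 = 7.25
radius_1 = 2.25
height_1 = 9.25
pos_x_2 = 8.75
pos_y_2 = 2.25
pos_z_2 = 4.75
depth_2 = 5.75
height_2 = 3.75
pos_y_3 = 9.25
pos_z_3 = 3.5
width_3 = 5
depth_3 = 3.75
height_3 = 6.75
pos_x_4 = 12
pos_y_4 = 15.5
pos_z_4 = 9.25
height_4 = 4.75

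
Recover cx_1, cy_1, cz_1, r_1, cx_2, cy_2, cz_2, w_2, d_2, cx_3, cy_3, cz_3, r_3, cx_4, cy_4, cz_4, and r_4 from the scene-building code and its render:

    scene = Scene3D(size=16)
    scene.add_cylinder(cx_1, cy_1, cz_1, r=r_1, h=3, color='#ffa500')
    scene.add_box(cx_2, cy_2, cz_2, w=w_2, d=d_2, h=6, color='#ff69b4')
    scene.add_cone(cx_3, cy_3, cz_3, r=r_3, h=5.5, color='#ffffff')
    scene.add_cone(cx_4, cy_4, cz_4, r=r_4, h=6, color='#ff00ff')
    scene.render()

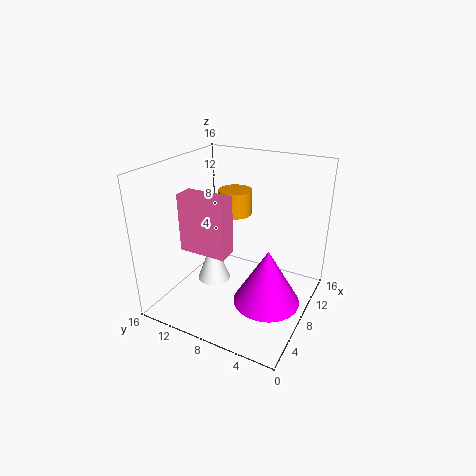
cx_1 = 12; cy_1 = 10.5; cz_1 = 9; r_1 = 2; cx_2 = 3; cy_2 = 7; cz_2 = 8; w_2 = 2; d_2 = 5; cx_3 = 9; cy_3 = 12; cz_3 = 1; r_3 = 2; cx_4 = 6; cy_4 = 3.5; cz_4 = 2.5; r_4 = 3.5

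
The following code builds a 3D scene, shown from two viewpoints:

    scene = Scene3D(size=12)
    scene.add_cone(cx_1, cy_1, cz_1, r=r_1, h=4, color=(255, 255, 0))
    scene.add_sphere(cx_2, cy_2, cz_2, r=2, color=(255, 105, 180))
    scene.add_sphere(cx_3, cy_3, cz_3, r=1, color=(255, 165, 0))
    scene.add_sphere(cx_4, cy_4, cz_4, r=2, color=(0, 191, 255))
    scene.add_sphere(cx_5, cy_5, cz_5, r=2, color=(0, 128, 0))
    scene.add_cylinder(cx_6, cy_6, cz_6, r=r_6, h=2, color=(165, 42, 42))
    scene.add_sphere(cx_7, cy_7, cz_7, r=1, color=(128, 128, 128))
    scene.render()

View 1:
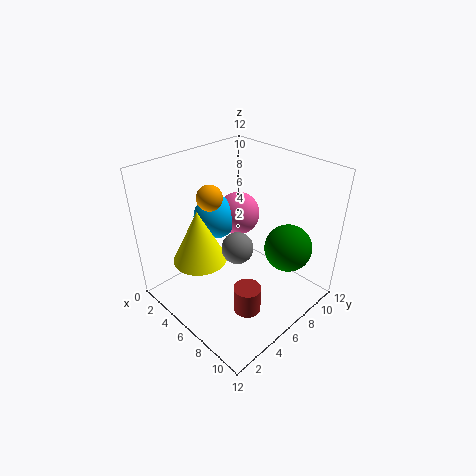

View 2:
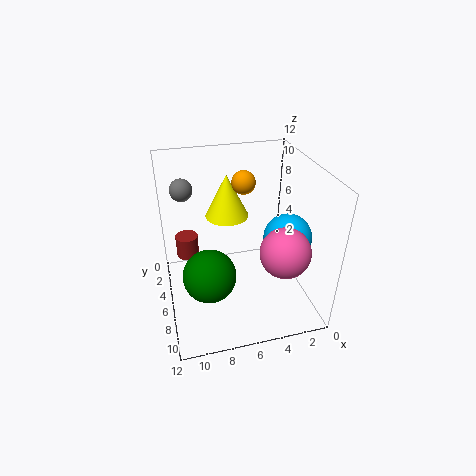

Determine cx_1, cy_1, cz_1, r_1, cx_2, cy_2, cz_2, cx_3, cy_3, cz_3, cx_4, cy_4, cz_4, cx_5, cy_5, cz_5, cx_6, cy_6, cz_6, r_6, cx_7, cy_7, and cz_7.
cx_1 = 6, cy_1 = 2, cz_1 = 6, r_1 = 2, cx_2 = 3, cy_2 = 9, cz_2 = 6, cx_3 = 5, cy_3 = 4, cz_3 = 10, cx_4 = 2, cy_4 = 7, cz_4 = 6, cx_5 = 9, cy_5 = 9, cz_5 = 5, cx_6 = 10, cy_6 = 3, cz_6 = 3, r_6 = 1, cx_7 = 10, cy_7 = 2, cz_7 = 9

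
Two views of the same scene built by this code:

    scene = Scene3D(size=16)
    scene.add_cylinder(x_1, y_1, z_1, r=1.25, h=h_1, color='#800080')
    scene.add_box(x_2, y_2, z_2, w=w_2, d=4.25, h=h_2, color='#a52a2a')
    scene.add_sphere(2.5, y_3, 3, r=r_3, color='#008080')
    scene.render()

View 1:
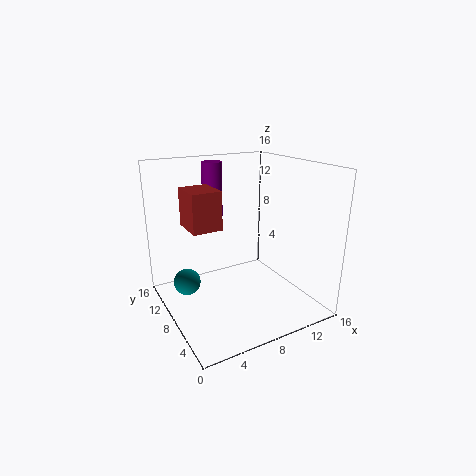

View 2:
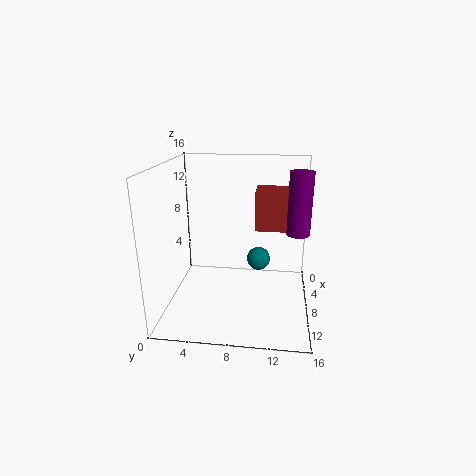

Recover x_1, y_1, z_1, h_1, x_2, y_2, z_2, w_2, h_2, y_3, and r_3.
x_1 = 8; y_1 = 14.5; z_1 = 8.75; h_1 = 6.75; x_2 = 3.5; y_2 = 9.75; z_2 = 8.5; w_2 = 3.5; h_2 = 4.5; y_3 = 10; r_3 = 1.5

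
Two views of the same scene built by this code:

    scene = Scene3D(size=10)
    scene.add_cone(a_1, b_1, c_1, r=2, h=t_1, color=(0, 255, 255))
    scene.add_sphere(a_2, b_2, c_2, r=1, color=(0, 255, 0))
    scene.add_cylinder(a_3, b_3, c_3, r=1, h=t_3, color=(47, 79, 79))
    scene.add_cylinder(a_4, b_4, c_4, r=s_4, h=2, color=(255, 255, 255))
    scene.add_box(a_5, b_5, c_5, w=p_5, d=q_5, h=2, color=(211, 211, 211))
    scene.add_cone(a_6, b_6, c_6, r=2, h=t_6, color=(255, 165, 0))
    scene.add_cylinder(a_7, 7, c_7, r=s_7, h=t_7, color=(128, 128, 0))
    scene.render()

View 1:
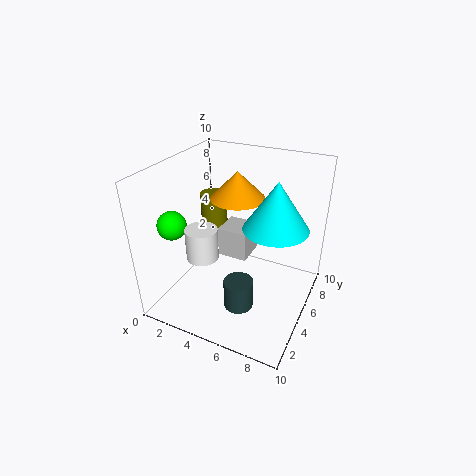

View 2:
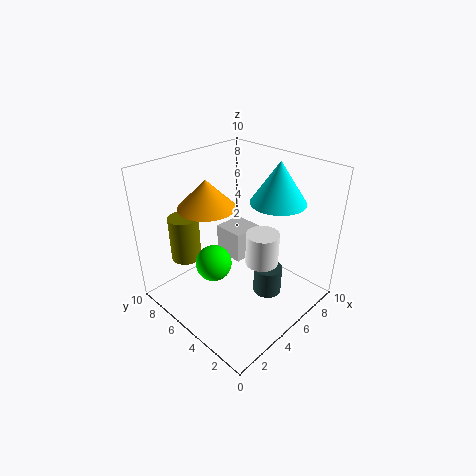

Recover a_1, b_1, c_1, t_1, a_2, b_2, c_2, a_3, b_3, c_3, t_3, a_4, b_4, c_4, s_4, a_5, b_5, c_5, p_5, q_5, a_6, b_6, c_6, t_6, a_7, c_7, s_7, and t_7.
a_1 = 8, b_1 = 4, c_1 = 7, t_1 = 3, a_2 = 1, b_2 = 3, c_2 = 6, a_3 = 6, b_3 = 3, c_3 = 1, t_3 = 2, a_4 = 4, b_4 = 2, c_4 = 5, s_4 = 1, a_5 = 4, b_5 = 4, c_5 = 4, p_5 = 2, q_5 = 2, a_6 = 4, b_6 = 7, c_6 = 7, t_6 = 2, a_7 = 2, c_7 = 4, s_7 = 1, t_7 = 3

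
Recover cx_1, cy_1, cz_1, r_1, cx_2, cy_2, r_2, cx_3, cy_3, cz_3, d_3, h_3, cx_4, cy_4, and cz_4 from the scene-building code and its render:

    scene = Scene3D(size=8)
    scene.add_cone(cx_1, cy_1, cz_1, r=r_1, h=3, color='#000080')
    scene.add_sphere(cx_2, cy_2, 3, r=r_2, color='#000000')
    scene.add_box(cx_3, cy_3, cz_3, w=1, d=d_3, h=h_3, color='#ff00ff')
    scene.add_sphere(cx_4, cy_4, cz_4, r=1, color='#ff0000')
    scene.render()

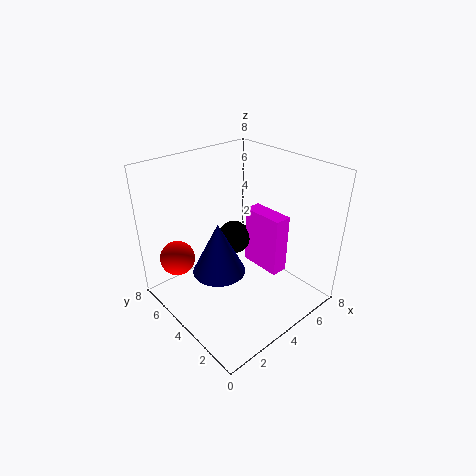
cx_1 = 3, cy_1 = 4.5, cz_1 = 2, r_1 = 1.5, cx_2 = 5, cy_2 = 5.5, r_2 = 1, cx_3 = 5.5, cy_3 = 2.5, cz_3 = 1.5, d_3 = 2.5, h_3 = 3.5, cx_4 = 1.5, cy_4 = 6.5, cz_4 = 2.5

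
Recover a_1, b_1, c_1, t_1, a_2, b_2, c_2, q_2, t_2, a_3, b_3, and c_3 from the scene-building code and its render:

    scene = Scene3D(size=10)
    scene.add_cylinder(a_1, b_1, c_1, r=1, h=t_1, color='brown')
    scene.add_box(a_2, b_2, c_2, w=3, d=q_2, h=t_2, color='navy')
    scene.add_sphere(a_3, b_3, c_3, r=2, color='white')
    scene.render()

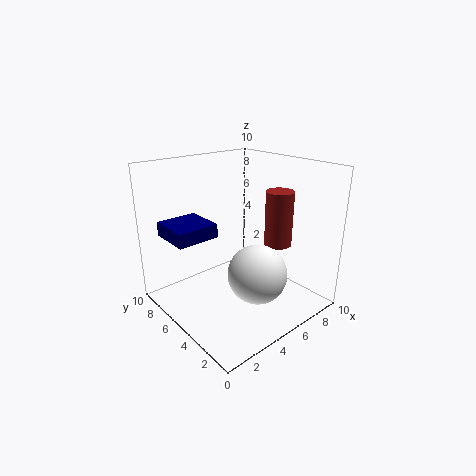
a_1 = 8
b_1 = 4
c_1 = 4
t_1 = 4
a_2 = 1
b_2 = 6
c_2 = 5
q_2 = 3
t_2 = 1
a_3 = 5
b_3 = 3
c_3 = 3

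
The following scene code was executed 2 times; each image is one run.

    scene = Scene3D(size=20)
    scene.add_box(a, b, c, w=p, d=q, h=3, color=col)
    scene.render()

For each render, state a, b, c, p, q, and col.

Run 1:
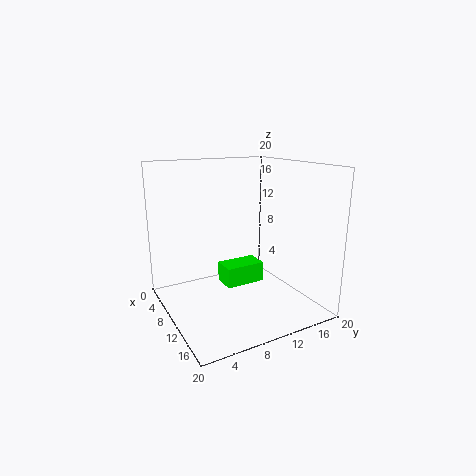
a = 5.5; b = 9; c = 2; p = 3.5; q = 6; col = 'lime'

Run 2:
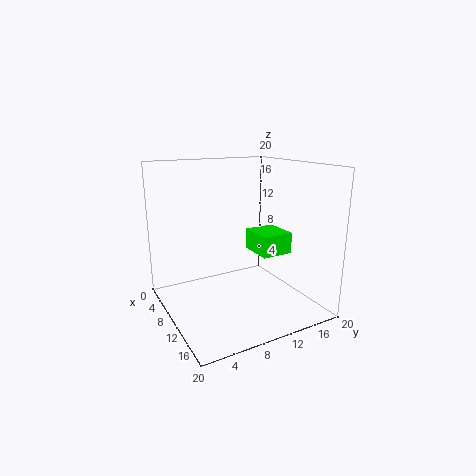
a = 8; b = 12.5; c = 7.5; p = 5; q = 4.5; col = 'lime'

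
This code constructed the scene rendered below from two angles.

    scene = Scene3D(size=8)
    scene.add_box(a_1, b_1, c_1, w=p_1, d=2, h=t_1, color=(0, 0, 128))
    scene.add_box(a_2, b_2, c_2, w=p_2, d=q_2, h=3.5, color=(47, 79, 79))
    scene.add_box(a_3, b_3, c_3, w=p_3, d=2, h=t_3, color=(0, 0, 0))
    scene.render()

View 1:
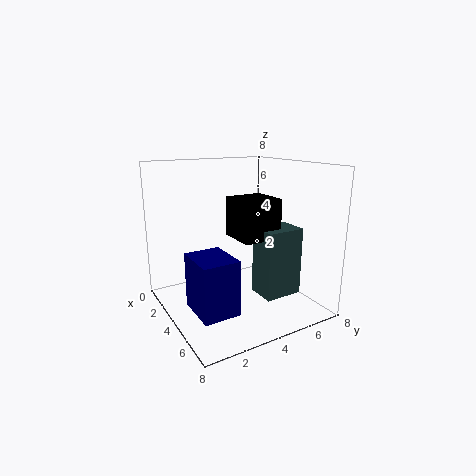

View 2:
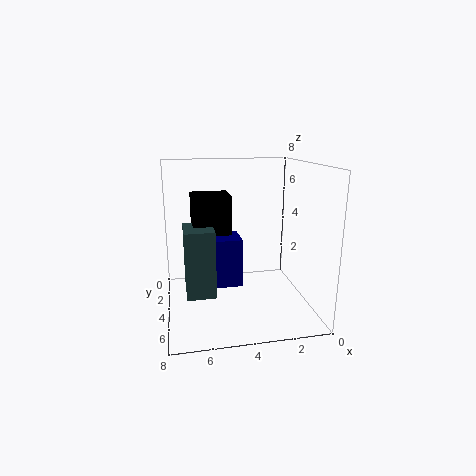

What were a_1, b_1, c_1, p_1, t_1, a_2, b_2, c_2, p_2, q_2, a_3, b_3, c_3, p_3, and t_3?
a_1 = 3.5
b_1 = 1
c_1 = 0.5
p_1 = 2.5
t_1 = 3
a_2 = 5.5
b_2 = 4
c_2 = 1.5
p_2 = 1.5
q_2 = 2
a_3 = 4.5
b_3 = 3
c_3 = 4.5
p_3 = 2
t_3 = 2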